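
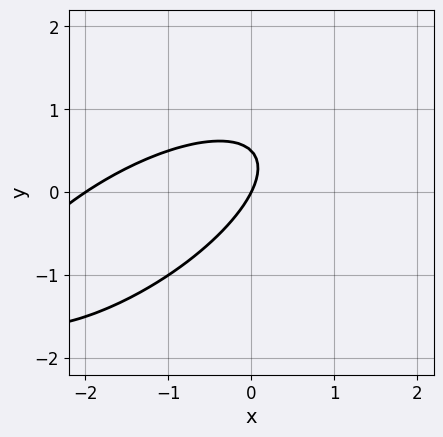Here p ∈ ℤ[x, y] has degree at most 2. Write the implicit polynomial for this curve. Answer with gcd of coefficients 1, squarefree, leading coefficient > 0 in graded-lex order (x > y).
x^2 - 2*x*y + 2*y^2 + 2*x - y

First, deg p = 2. A generic line meets the curve in up to 2 points.
Then, from the visible intercepts: one y-axis crossing is at y = 0; the x-axis gridline crossings are at x ∈ {-2, 0}.
Finally, fitting integer coefficients to these (and the overall shape) gives p.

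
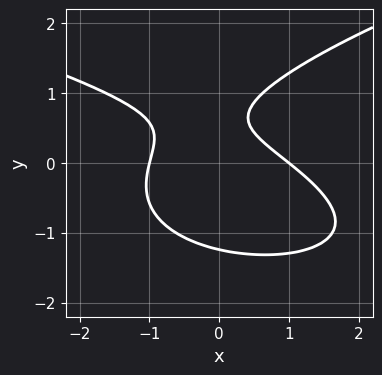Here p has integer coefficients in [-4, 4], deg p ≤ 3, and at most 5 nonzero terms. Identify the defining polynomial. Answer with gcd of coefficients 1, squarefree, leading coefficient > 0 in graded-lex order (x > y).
3*y^3 - 2*x^2 - 2*x*y - 3*y + 2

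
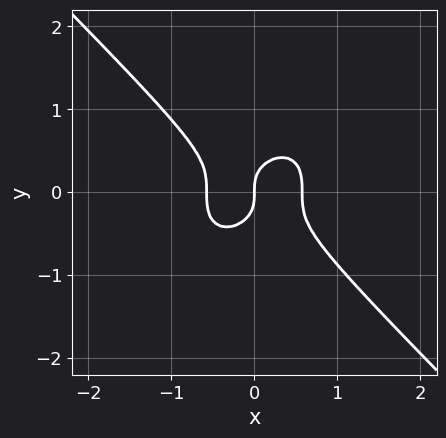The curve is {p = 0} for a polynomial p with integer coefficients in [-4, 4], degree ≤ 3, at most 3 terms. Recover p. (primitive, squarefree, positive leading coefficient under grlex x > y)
(a) The degree is 3 — the shape is more complex than any degree-2 curve.
(b) From the visible intercepts: it crosses the y-axis at the gridline y = 0; one x-axis crossing is at x = 0.
(c) Putting this together gives p.

3*x^3 + 3*y^3 - x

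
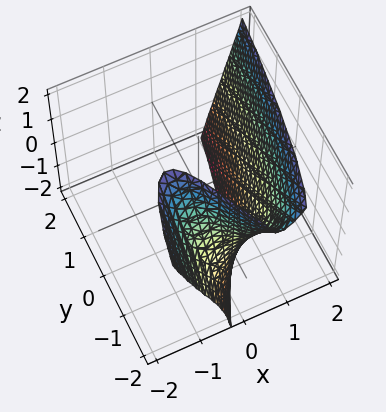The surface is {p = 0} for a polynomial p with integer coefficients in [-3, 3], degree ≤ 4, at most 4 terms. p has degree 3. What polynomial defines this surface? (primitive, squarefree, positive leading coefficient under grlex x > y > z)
2*x^3 - 2*x*z - 2*y - 3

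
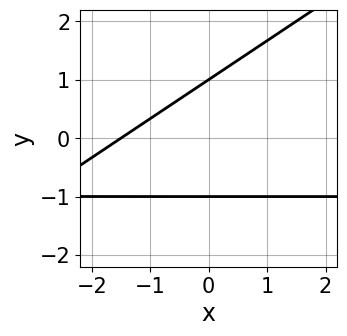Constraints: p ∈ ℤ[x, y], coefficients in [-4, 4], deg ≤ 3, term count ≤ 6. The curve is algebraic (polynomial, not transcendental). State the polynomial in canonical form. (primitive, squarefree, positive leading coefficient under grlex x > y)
The degree is 2 — a generic line meets the curve in up to 2 points.
From the visible intercepts: among the integer gridlines, it crosses the y-axis at y ∈ {-1, 1}.
Solving for integer coefficients yields p as stated.

2*x*y - 3*y^2 + 2*x + 3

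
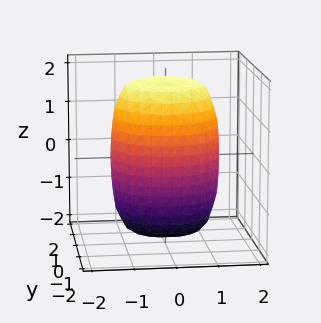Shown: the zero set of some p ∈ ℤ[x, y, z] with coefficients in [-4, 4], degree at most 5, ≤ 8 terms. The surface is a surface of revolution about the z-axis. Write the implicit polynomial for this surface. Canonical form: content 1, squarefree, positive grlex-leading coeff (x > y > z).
2*x^4 + 4*x^2*y^2 + 2*y^4 - 2*x^2 - 2*y^2 + z^2 - 3

1. deg p = 4.
2. Symmetries: the surface is invariant under rotation about z: p = q(x² + y², z).
3. Checking where it meets the axes: a circular section at z = 0 has radius between 1 and 2.
4. Fitting integer coefficients to these (and the overall shape) gives p.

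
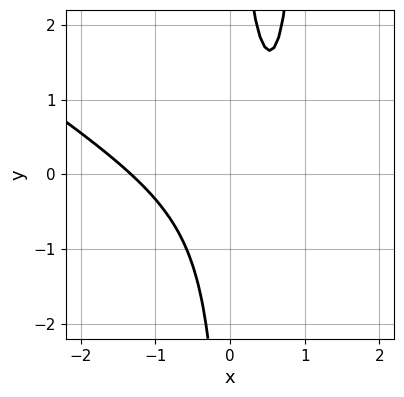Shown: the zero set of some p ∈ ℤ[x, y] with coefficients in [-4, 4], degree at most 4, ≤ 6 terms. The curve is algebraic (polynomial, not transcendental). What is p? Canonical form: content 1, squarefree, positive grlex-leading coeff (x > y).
1. Degree: no degree-2 curve has this shape, so deg p = 3.
2. Observable constraints: the curve avoids every integer y-axis point in the box.
3. Together with the visible shape, these determine p as stated.

2*x^3 + 3*x^2*y - 3*x*y - 2*x + 2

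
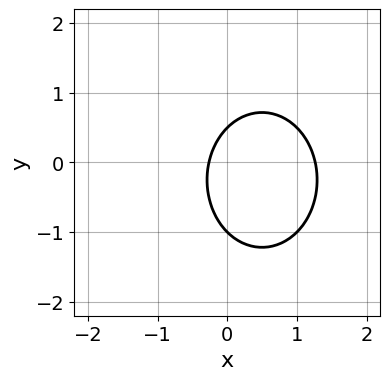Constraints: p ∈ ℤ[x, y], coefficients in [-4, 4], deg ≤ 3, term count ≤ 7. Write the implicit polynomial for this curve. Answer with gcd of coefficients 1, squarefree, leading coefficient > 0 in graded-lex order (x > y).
3*x^2 + 2*y^2 - 3*x + y - 1

1. Degree: the shape is more complex than any degree-1 curve, so deg p = 2.
2. Reading off the gridlines: it crosses the y-axis at the gridline y = -1.
3. Assembling these constraints gives the stated polynomial.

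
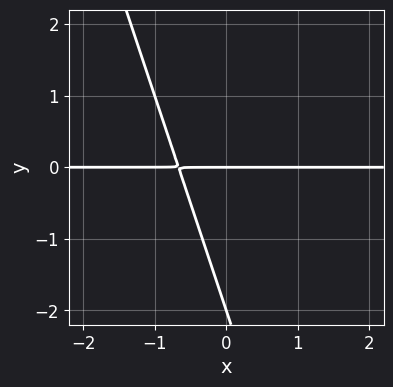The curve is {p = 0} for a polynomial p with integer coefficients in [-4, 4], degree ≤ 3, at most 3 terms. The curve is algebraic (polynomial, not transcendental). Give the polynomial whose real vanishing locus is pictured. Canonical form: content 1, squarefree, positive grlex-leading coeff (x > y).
3*x*y + y^2 + 2*y

(a) The degree is 2 — the shape is more complex than any degree-1 curve.
(b) Against the integer gridlines: among the integer gridlines, it crosses the y-axis at y ∈ {-2, 0}; the visible x-axis segment lies entirely on the curve.
(c) Putting this together gives p.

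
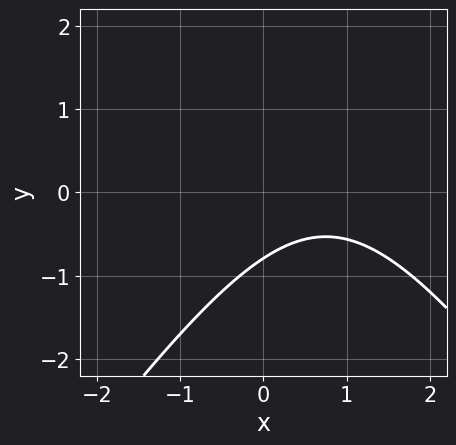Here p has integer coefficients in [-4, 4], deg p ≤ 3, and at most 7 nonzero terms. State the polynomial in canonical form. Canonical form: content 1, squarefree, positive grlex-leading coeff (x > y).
2*x^2 - y^2 - 3*x + 3*y + 3

1. Degree: the shape is more complex than any degree-1 curve, so deg p = 2.
2. Against the integer gridlines: the curve avoids every integer x-axis point in the box.
3. Fitting integer coefficients to these (and the overall shape) gives p.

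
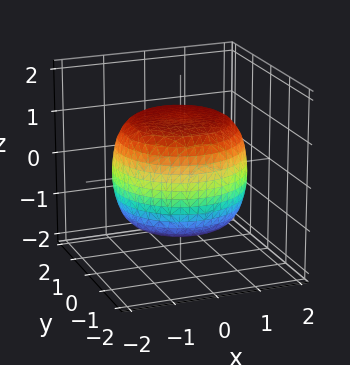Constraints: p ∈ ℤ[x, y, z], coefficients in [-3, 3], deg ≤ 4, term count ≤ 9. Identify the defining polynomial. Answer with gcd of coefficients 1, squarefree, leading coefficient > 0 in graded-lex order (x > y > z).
(a) Degree: no degree-3 surface has this shape, so deg p = 4.
(b) Symmetries: the surface is invariant under rotation about z: p = q(x² + y², z).
(c) From the visible intercepts: a circular section at z = -1 has radius between 1 and 2.
(d) Together with the visible shape, these determine p as stated.

x^4 + 2*x^2*y^2 + y^4 - x^2 - y^2 + 2*z^2 - 3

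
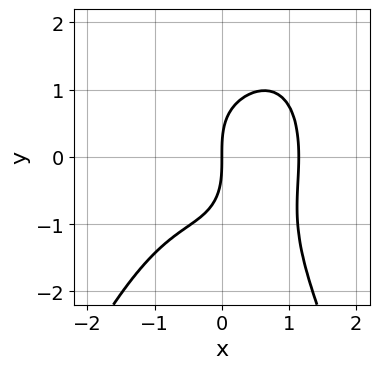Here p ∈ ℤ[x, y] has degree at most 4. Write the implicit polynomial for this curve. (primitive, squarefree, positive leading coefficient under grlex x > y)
2*x^4 + x*y^2 + y^3 - 3*x

1. Degree: the shape is more complex than any degree-3 curve, so deg p = 4.
2. From the visible intercepts: one y-axis crossing is at y = 0; it crosses the x-axis at the gridline x = 0.
3. Assembling these constraints gives the stated polynomial.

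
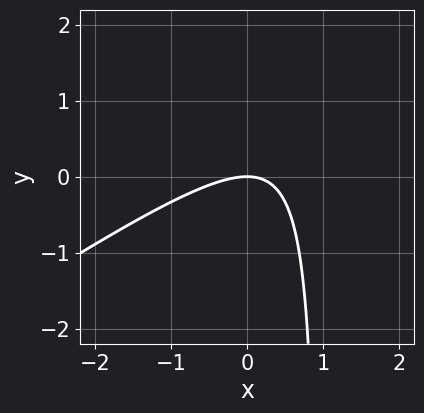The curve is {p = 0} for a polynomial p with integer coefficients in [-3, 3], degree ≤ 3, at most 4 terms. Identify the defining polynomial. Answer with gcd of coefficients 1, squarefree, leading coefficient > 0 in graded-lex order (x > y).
2*x^2 - 3*x*y + 3*y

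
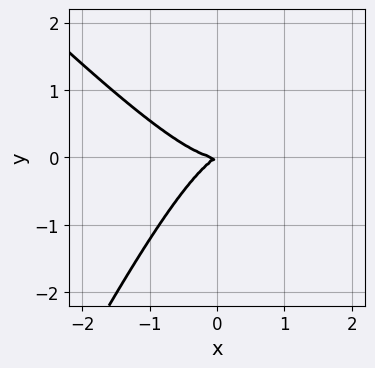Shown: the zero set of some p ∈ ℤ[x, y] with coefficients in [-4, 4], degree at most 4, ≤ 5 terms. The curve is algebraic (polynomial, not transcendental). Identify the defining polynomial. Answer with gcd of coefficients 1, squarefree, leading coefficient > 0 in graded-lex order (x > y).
2*x^3 + x^2*y - x*y^2 - x*y + 2*y^2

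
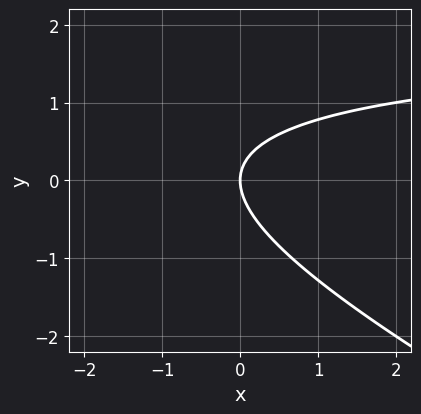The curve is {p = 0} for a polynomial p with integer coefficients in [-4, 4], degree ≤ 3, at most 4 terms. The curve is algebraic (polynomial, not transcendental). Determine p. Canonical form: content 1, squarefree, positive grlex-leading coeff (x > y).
First, deg p = 2. No degree-1 curve has this shape.
Next, checking where it meets the axes: it crosses the x-axis at the gridline x = 0; it crosses the y-axis at the gridline y = 0.
Finally, together with the visible shape, these determine p as stated.

x*y + 2*y^2 - 2*x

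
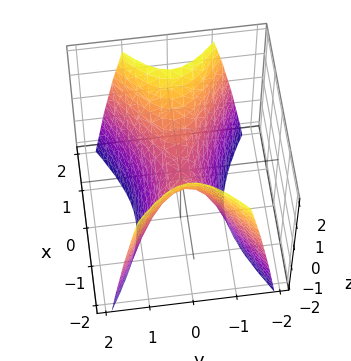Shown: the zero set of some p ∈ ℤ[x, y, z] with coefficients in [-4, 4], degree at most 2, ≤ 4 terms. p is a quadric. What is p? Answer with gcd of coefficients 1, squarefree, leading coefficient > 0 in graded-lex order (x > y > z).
First, degree: a hyperbolic paraboloid; a quadric, so deg p = 2.
Then, symmetries: mirror symmetry x ↦ −x ⇒ only even powers of x; it's symmetric under y → −y, forcing even powers of y.
Next, from the visible intercepts: it crosses the x-axis at the gridline x = 0; one y-axis crossing is at y = 0; one z-axis crossing is at z = 0.
Finally, these observations pin down the coefficients.

x^2 - 2*y^2 - z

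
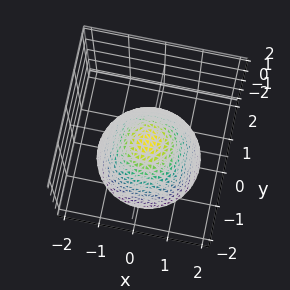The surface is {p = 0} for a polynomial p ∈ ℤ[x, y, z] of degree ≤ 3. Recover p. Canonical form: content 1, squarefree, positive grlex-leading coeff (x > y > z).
x^2 + y^2 + z

1. The degree is 2 — a paraboloid; a quadric.
2. Symmetries: rotational symmetry about the z-axis ⇒ p depends on x, y only through x² + y².
3. Against the integer gridlines: one y-axis crossing is at y = 0; it meets the x-axis at x = 0 (among the integer gridlines); one z-axis crossing is at z = 0.
4. Together with the visible shape, these determine p as stated.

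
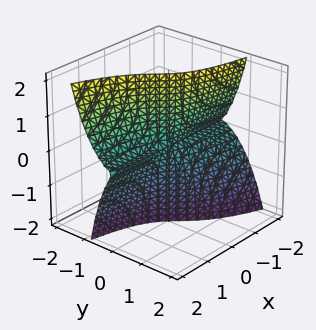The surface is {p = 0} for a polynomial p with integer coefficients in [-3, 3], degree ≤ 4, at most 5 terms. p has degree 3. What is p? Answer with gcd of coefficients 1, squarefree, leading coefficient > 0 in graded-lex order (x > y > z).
x*y*z - x*z^2 - 3*y^3 - y*z^2

First, degree: a generic line meets the surface in up to 3 points, so deg p = 3.
Next, from the visible intercepts: the visible x-axis segment lies entirely on the surface; every point of the z-axis in the box is on the surface; it meets the y-axis at y = 0 (among the integer gridlines).
Finally, assembling these constraints gives the stated polynomial.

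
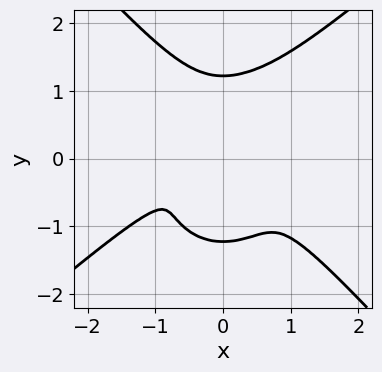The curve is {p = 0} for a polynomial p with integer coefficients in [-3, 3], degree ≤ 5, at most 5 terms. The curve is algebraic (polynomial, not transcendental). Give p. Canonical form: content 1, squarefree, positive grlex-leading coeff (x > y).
2*x^4 - x^3*y - 2*y^4 + 3*x^2*y + 3*y^2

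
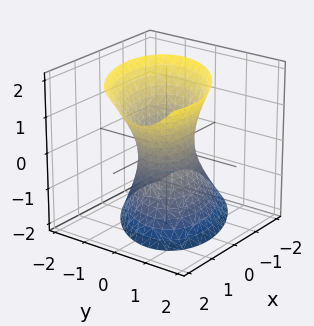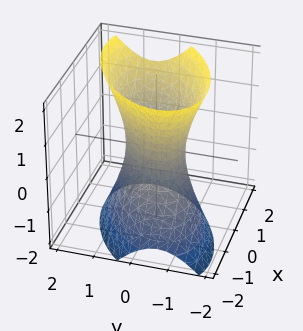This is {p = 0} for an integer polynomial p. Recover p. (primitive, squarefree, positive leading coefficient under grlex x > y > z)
1. The degree is 2 — a generic line meets the surface in up to 2 points.
2. Reading off the gridlines: no z-intercept at any integer in the box; among the integer gridlines, it crosses the x-axis at x ∈ {-1, 1}.
3. Together with the visible shape, these determine p as stated.

2*x^2 - 2*x*y - x*z + 3*y^2 - z^2 - 2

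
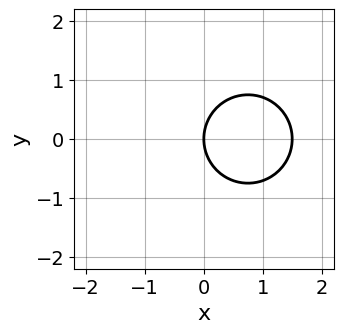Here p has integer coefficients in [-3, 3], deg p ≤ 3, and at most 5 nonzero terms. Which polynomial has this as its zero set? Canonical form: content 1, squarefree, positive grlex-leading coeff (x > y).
2*x^2 + 2*y^2 - 3*x

1. deg p = 2. A generic line meets the curve in up to 2 points.
2. Symmetries: mirror symmetry y ↦ −y ⇒ only even powers of y.
3. Reading off the gridlines: one y-axis crossing is at y = 0; it meets the x-axis at x = 0 (among the integer gridlines).
4. Matching integer coefficients to the picture gives p.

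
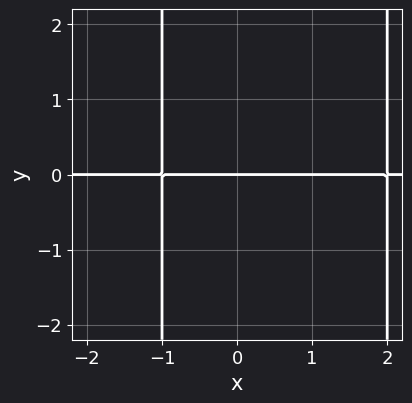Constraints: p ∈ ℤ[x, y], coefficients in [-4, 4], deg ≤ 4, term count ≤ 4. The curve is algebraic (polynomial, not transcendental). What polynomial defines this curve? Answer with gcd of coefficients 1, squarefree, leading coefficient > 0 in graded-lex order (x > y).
x^2*y - x*y - 2*y

1. The degree is 3 — the shape is more complex than any degree-2 curve.
2. From the axis intercepts and sections: it meets the y-axis at y = 0 (among the integer gridlines); the visible x-axis segment lies entirely on the curve.
3. Matching integer coefficients to the picture gives p.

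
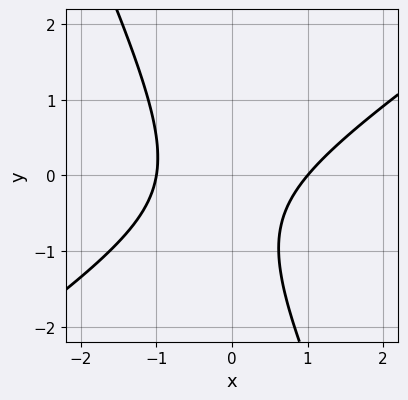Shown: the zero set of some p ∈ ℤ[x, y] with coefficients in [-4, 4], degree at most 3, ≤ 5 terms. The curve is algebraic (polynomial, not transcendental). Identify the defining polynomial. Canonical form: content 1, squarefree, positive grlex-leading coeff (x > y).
3*x^2 - 3*x*y - 2*y^2 - 2*y - 3

First, deg p = 2. The shape is more complex than any degree-1 curve.
Then, reading off the gridlines: it misses every integer gridline on the y-axis; the x-axis gridline crossings are at x ∈ {-1, 1}.
Finally, these observations pin down the coefficients.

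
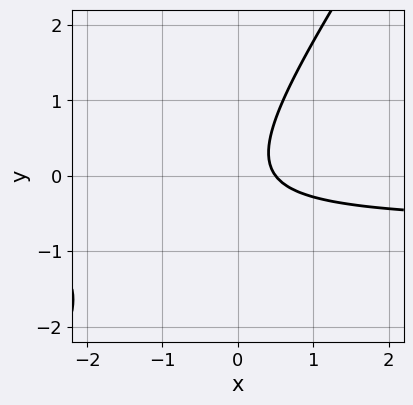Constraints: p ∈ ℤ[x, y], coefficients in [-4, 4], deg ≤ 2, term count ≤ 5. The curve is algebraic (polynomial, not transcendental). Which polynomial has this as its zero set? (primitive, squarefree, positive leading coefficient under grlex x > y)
The degree is 2 — no degree-1 curve has this shape.
Checking where it meets the axes: the curve avoids every integer y-axis point in the box.
The integer polynomial consistent with all of this is the stated p.

3*x*y - 2*y^2 + 2*x - 1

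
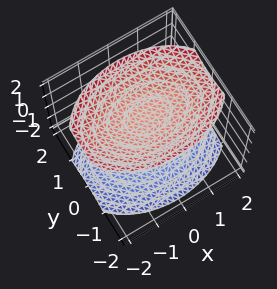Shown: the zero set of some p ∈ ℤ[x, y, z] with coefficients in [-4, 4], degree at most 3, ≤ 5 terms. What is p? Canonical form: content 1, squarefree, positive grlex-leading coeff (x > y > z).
x^2 + 2*y^2 - 2*z^2 + 3

First, there are 2 components. They look like related sheets of one shape, so recover p as a whole.
Then, the degree is 2 — two sheets facing apart; a quadric.
Then, symmetries: the z ↦ −z reflection is a symmetry, so z appears only in even powers; it's symmetric under y → −y, forcing even powers of y; it's symmetric under x → −x, forcing even powers of x.
Next, reading off the gridlines: it misses every integer gridline on the x-axis; the surface avoids every integer y-axis point in the box.
Finally, fitting integer coefficients to these (and the overall shape) gives p.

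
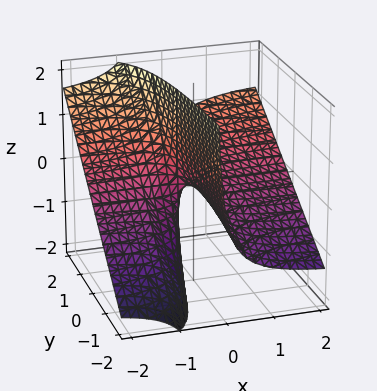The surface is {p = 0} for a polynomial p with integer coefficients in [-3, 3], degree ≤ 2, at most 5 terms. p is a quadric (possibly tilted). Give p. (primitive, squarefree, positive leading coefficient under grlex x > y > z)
2*x*y - 3*x*z - z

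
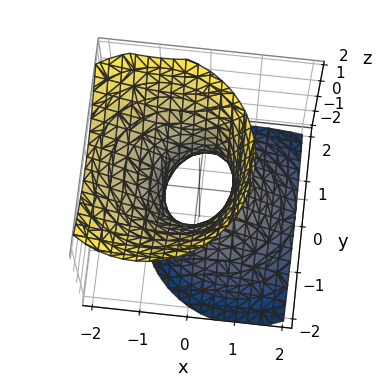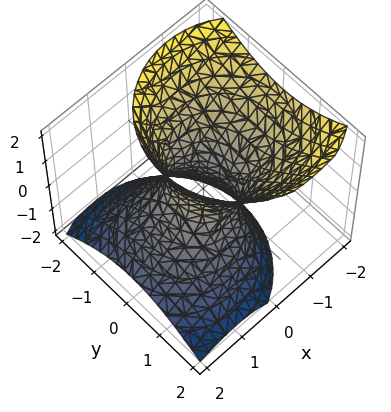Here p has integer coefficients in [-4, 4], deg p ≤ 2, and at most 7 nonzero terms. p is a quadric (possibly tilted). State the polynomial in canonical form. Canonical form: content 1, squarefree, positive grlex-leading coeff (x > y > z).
3*x^2 + 3*x*z + 3*y^2 - 2*z^2 - 2

1. deg p = 2. A generic line meets the surface in up to 2 points.
2. Observable constraints: the surface avoids every integer z-axis point in the box.
3. Solving for integer coefficients yields p as stated.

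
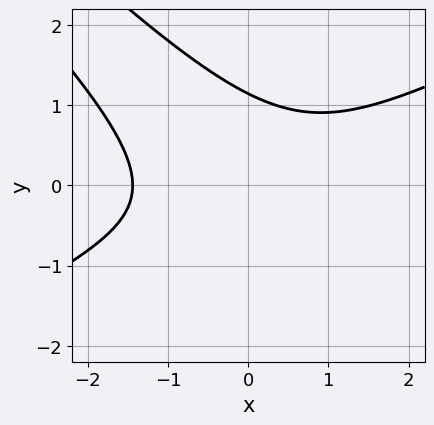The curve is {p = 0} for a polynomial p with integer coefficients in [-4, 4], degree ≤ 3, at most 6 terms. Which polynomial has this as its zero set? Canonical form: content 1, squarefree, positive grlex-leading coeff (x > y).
Degree: the shape is more complex than any degree-2 curve, so deg p = 3.
Solving for integer coefficients yields p as stated.

x^3 - 3*x*y^2 - 2*y^3 + 3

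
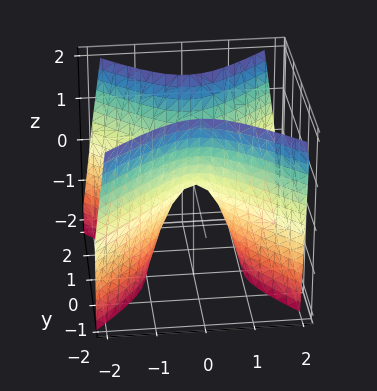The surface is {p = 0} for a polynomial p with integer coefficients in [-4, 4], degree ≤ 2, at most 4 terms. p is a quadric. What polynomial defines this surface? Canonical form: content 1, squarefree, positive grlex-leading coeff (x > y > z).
2*x^2 - 2*y^2 + z

(a) The degree is 2 — a hyperbolic paraboloid; a quadric.
(b) Symmetries: mirror symmetry x ↦ −x ⇒ only even powers of x; mirror symmetry y ↦ −y ⇒ only even powers of y.
(c) Checking where it meets the axes: it meets the y-axis at y = 0 (among the integer gridlines); it meets the x-axis at x = 0 (among the integer gridlines).
(d) Together with the visible shape, these determine p as stated.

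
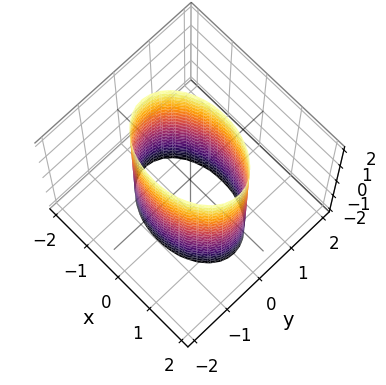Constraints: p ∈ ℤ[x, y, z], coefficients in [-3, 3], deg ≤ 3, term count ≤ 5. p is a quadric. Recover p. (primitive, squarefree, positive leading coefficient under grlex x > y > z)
(a) Degree: a cylinder; a quadric, so deg p = 2.
(b) Symmetries: mirror symmetry z ↦ −z ⇒ only even powers of z; mirror symmetry x ↦ −x ⇒ only even powers of x; the y ↦ −y reflection is a symmetry, so y appears only in even powers.
(c) Against the integer gridlines: among the integer gridlines, it crosses the y-axis at y ∈ {-1, 1}; the surface avoids every integer z-axis point in the box.
(d) Together with the visible shape, these determine p as stated.

x^2 + 2*y^2 - 2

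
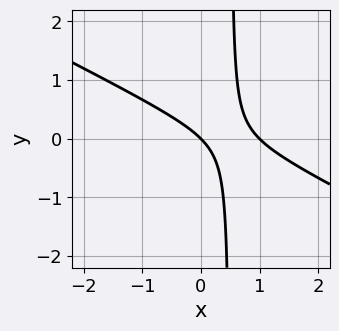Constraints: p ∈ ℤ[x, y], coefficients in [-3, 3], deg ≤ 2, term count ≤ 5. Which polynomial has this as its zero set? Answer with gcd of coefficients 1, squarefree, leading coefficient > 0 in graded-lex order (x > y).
(a) The degree is 2 — the shape is more complex than any degree-1 curve.
(b) From the visible intercepts: it meets the y-axis at y = 0 (among the integer gridlines); the x-axis gridline crossings are at x ∈ {0, 1}.
(c) Assembling these constraints gives the stated polynomial.

x^2 + 2*x*y - x - y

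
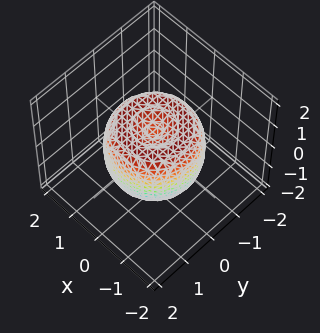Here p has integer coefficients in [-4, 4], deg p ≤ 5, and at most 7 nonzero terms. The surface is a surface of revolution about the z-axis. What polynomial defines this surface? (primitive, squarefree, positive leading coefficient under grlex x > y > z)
2*x^4 + 4*x^2*y^2 + 2*y^4 - 3*x^2 - 3*y^2 + 2*z^2 - 1

First, degree: the shape is more complex than any degree-3 surface, so deg p = 4.
Then, by symmetry, the z-axis is an axis of rotation, so x and y enter only as x² + y².
Next, from the axis intercepts and sections: a circular section at z = -1 has radius between 0 and 1.
Finally, together with the visible shape, these determine p as stated.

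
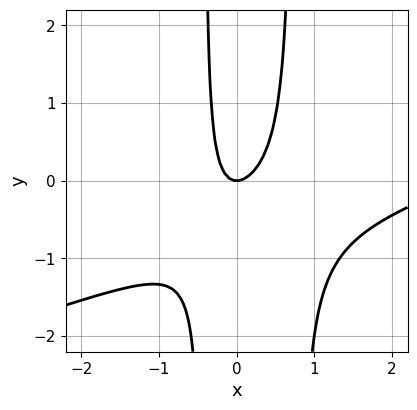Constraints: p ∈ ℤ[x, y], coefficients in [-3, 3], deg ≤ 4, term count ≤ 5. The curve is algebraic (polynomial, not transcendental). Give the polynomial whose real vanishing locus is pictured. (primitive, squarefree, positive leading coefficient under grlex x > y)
x^3 - 3*x^2*y - 3*x^2 + x*y + y

Degree: the shape is more complex than any degree-2 curve, so deg p = 3.
From the axis intercepts and sections: one y-axis crossing is at y = 0; it meets the x-axis at x = 0 (among the integer gridlines).
Putting this together gives p.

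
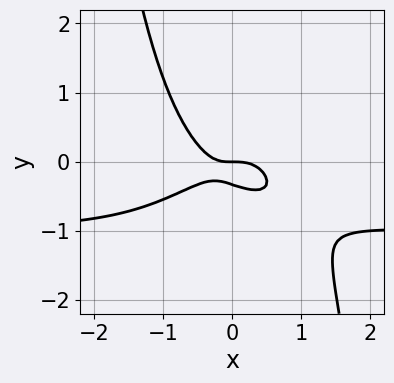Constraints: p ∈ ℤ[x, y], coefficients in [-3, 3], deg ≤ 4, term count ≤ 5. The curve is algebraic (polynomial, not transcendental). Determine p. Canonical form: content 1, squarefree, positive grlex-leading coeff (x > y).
deg p = 4. No degree-3 curve has this shape.
Reading off the gridlines: one x-axis crossing is at x = 0; it meets the y-axis at y = 0 (among the integer gridlines).
Assembling these constraints gives the stated polynomial.

2*x^3*y + 2*x^3 + x*y + 3*y^2 + y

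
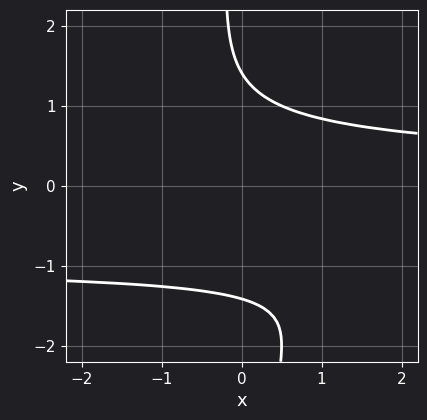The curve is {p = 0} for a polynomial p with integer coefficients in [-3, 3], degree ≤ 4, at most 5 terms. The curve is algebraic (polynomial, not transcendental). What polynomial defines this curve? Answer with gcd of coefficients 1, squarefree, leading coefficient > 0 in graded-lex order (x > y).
(a) Degree: no degree-3 curve has this shape, so deg p = 4.
(b) From the visible intercepts: the curve avoids every integer x-axis point in the box.
(c) Solving for integer coefficients yields p as stated.

x*y^3 + x*y^2 + y^2 - 2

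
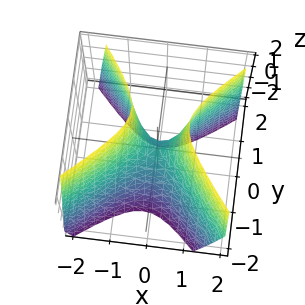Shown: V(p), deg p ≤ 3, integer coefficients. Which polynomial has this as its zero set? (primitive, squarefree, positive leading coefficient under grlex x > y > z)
3*x^2 - x*y - 3*y^2 + y*z - z

deg p = 2.
From the axis intercepts and sections: it crosses the y-axis at the gridline y = 0; it crosses the x-axis at the gridline x = 0; one z-axis crossing is at z = 0.
The integer polynomial consistent with all of this is the stated p.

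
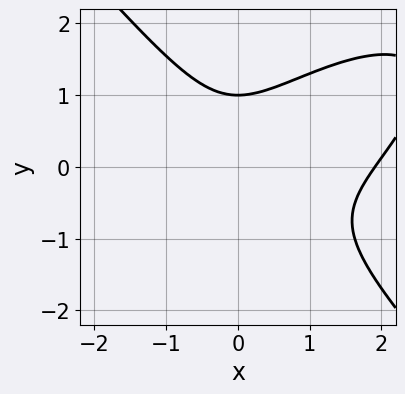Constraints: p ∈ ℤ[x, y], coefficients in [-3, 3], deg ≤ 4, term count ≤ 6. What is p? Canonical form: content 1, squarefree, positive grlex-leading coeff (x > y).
The degree is 3 — a generic line meets the curve in up to 3 points.
Reading off the gridlines: it meets the y-axis at y = 1 (among the integer gridlines).
Putting this together gives p.

2*x^3 - 2*x^2*y + 3*y^3 - 3*x^2 - 3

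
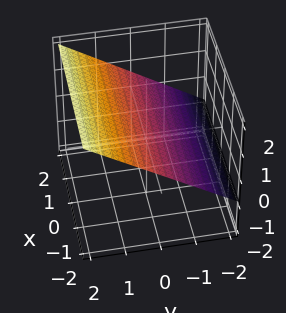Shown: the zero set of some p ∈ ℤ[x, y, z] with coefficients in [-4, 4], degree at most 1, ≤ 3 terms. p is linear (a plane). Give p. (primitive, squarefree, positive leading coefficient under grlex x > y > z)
2*y - 3*z + 2

(a) deg p = 1. Every cross-section is a straight line — this is a plane.
(b) Checking where it meets the axes: one y-axis crossing is at y = -1; the surface avoids every integer x-axis point in the box.
(c) These observations pin down the coefficients.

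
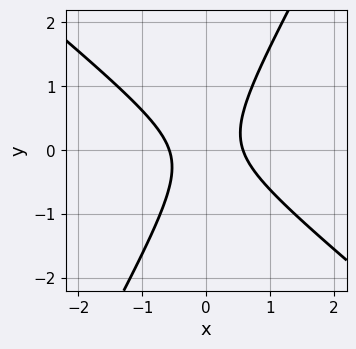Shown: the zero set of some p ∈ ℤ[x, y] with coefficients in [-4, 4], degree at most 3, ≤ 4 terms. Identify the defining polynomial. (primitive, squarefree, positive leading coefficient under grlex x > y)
3*x^2 + 2*x*y - 2*y^2 - 1

1. The degree is 2 — no degree-1 curve has this shape.
2. Against the integer gridlines: no y-intercept at any integer in the box.
3. Together with the visible shape, these determine p as stated.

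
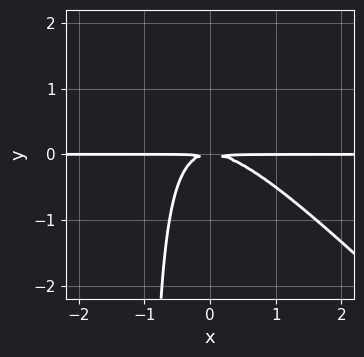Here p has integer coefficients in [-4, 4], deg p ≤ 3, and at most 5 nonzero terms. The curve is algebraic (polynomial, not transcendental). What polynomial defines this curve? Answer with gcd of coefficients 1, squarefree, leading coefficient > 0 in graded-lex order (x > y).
First, the degree is 3 — a generic line meets the curve in up to 3 points.
Next, checking where it meets the axes: every point of the x-axis in the box is on the curve.
Finally, solving for integer coefficients yields p as stated.

x^2*y + x*y^2 + y^2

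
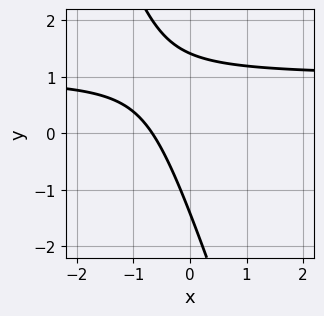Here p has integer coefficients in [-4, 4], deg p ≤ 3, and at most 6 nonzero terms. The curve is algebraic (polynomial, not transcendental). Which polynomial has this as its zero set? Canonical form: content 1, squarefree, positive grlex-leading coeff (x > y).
3*x*y + y^2 - 3*x - 2

(a) deg p = 2. A generic line meets the curve in up to 2 points.
(b) Putting this together gives p.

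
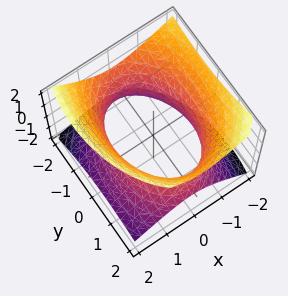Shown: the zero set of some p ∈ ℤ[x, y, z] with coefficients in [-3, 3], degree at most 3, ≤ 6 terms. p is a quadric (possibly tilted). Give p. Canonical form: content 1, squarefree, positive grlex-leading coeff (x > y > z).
2*x^2 + x*z + y^2 + y*z - 2*z^2 - 3

First, the degree is 2 — a generic line meets the surface in up to 2 points.
Then, observable constraints: the surface avoids every integer z-axis point in the box.
Finally, matching integer coefficients to the picture gives p.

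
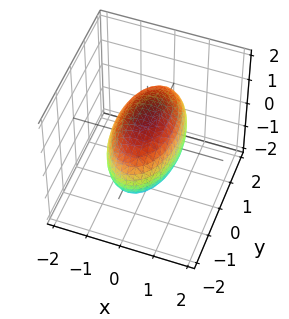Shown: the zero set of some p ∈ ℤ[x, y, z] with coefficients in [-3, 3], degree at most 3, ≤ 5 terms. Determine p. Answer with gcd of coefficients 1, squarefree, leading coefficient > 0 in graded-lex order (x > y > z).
3*x^2 + y^2 + 2*z^2 - 3

Degree: a closed, bounded, convex surface; a quadric, so deg p = 2.
Symmetries: the x ↦ −x reflection is a symmetry, so x appears only in even powers; the y ↦ −y reflection is a symmetry, so y appears only in even powers; mirror symmetry z ↦ −z ⇒ only even powers of z.
From the axis intercepts and sections: the x-axis gridline crossings are at x ∈ {-1, 1}.
These observations pin down the coefficients.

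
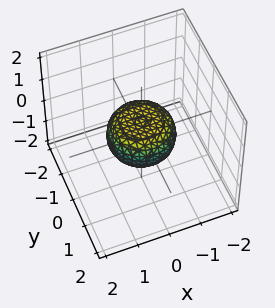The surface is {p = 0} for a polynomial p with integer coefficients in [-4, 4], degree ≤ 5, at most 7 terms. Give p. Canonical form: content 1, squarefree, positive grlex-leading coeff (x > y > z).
2*x^4 + 4*x^2*y^2 + 2*y^4 - x^2 - y^2 + 3*z^2 - 1

(a) The degree is 4 — the shape is more complex than any degree-3 surface.
(b) By symmetry, the surface is invariant under rotation about z: p = q(x² + y², z).
(c) Reading off the gridlines: the y-axis gridline crossings are at y ∈ {-1, 1}; the x-axis gridline crossings are at x ∈ {-1, 1}; a circular section at z = 0 has radius exactly 1.
(d) Matching integer coefficients to the picture gives p.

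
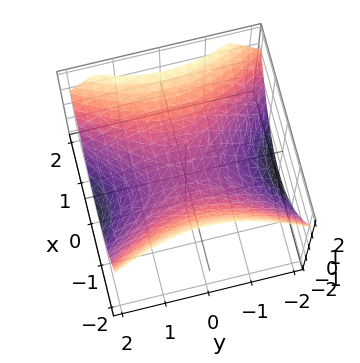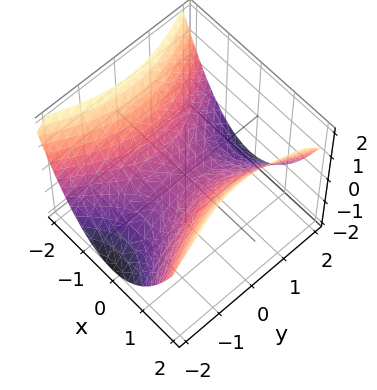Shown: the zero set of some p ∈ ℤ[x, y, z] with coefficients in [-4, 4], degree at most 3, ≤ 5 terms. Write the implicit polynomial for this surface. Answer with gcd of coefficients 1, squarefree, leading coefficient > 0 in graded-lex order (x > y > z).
2*x^2 - y^2 - 3*z

First, degree: a saddle surface; a quadric, so deg p = 2.
Next, symmetries: mirror symmetry y ↦ −y ⇒ only even powers of y; it's symmetric under x → −x, forcing even powers of x.
Next, from the visible intercepts: one x-axis crossing is at x = 0; it meets the y-axis at y = 0 (among the integer gridlines); it meets the z-axis at z = 0 (among the integer gridlines).
Finally, assembling these constraints gives the stated polynomial.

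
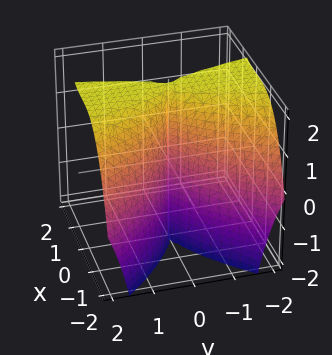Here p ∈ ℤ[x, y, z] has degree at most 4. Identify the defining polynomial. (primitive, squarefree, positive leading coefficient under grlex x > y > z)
x^3 - y^2*z + 2*y^2

1. The degree is 3 — no degree-2 surface has this shape.
2. Against the integer gridlines: one x-axis crossing is at x = 0; one y-axis crossing is at y = 0.
3. The integer polynomial consistent with all of this is the stated p. Check: (0, 0, 2) on the z-axis lies on the surface, and p(0, 0, 2) = 0. ✓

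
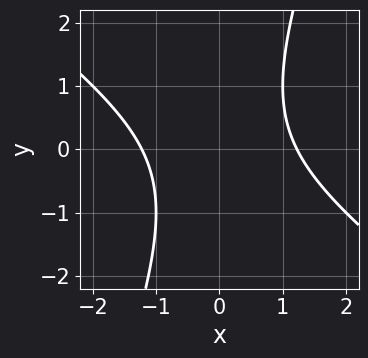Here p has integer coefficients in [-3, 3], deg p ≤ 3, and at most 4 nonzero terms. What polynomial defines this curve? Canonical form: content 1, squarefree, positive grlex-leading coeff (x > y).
2*x^2 + 2*x*y - y^2 - 3

First, deg p = 2.
Next, from the axis intercepts and sections: no y-intercept at any integer in the box.
Finally, fitting integer coefficients to these (and the overall shape) gives p.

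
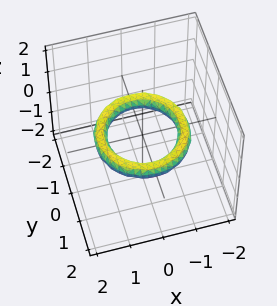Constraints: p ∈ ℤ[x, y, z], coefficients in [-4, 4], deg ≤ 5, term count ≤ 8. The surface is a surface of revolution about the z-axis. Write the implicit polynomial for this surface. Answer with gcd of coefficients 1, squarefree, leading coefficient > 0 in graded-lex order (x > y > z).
x^4 + 2*x^2*y^2 + y^4 - 3*x^2 - 3*y^2 + 3*z^2 + 2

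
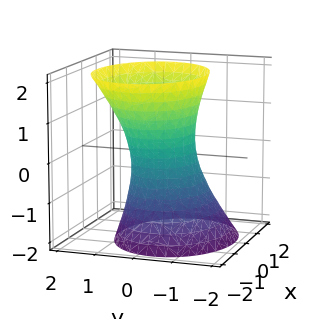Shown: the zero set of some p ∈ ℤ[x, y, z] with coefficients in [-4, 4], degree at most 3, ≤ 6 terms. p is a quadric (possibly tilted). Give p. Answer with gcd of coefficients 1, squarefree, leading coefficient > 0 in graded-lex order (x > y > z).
2*x^2 + 3*y^2 - y*z - z^2 - 2

First, degree: the shape is more complex than any degree-1 surface, so deg p = 2.
Then, from the visible intercepts: no z-intercept at any integer in the box; among the integer gridlines, it crosses the x-axis at x ∈ {-1, 1}.
Finally, these observations pin down the coefficients.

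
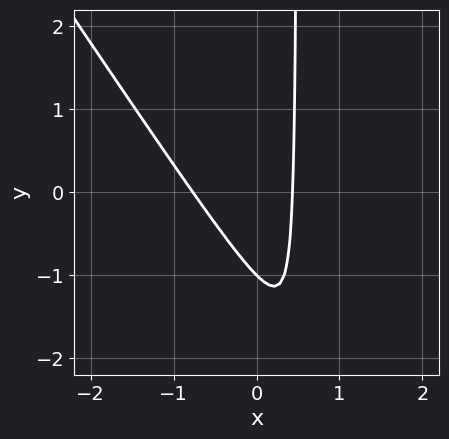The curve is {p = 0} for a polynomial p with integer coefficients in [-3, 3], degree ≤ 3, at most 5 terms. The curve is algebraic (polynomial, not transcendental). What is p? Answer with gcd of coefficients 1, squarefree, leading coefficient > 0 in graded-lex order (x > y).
First, the degree is 2 — no degree-1 curve has this shape.
Then, from the visible intercepts: it crosses the y-axis at the gridline y = -1.
Finally, assembling these constraints gives the stated polynomial.

3*x^2 + 2*x*y + x - y - 1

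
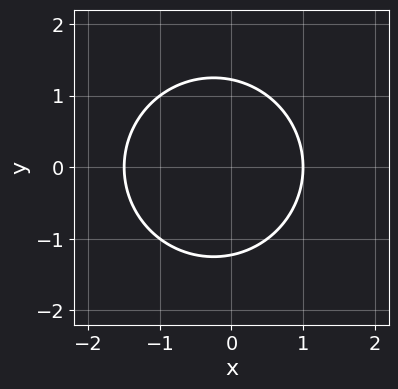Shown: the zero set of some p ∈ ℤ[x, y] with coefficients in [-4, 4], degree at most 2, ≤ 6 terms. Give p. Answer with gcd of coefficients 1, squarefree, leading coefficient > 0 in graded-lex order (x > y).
2*x^2 + 2*y^2 + x - 3

1. The degree is 2 — a generic line meets the curve in up to 2 points.
2. Symmetries: it's symmetric under y → −y, forcing even powers of y.
3. From the visible intercepts: it meets the x-axis at x = 1 (among the integer gridlines).
4. The integer polynomial consistent with all of this is the stated p.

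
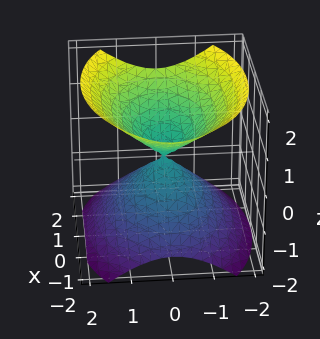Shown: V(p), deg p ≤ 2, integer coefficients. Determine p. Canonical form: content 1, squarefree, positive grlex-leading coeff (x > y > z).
x^2 + 2*y^2 - 2*z^2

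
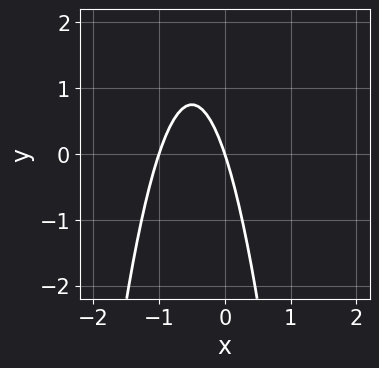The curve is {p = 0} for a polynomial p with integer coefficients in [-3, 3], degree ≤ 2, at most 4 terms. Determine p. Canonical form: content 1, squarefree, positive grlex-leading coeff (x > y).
(a) The degree is 2 — a generic line meets the curve in up to 2 points.
(b) Reading off the gridlines: one y-axis crossing is at y = 0; the x-axis gridline crossings are at x ∈ {-1, 0}.
(c) Putting this together gives p.

3*x^2 + 3*x + y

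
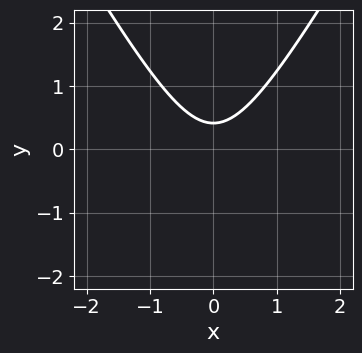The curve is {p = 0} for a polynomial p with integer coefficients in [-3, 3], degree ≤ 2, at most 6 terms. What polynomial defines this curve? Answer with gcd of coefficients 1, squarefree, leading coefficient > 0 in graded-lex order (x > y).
3*x^2 - y^2 - 2*y + 1

(a) The degree is 2 — a generic line meets the curve in up to 2 points.
(b) Symmetries: mirror symmetry x ↦ −x ⇒ only even powers of x.
(c) Reading off the gridlines: no x-intercept at any integer in the box.
(d) Assembling these constraints gives the stated polynomial.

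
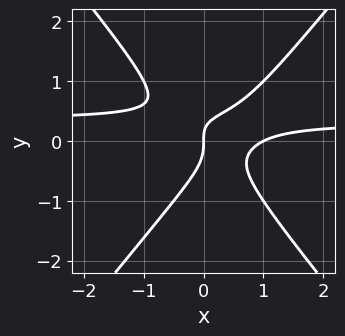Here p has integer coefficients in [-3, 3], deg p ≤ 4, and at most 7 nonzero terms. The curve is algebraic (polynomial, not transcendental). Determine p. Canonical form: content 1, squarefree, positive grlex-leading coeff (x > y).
(a) Degree: a generic line meets the curve in up to 3 points, so deg p = 3.
(b) Observable constraints: it crosses the y-axis at the gridline y = 0; among the integer gridlines, it crosses the x-axis at x ∈ {0, 1}.
(c) The integer polynomial consistent with all of this is the stated p.

3*x^2*y - 2*y^3 - x^2 - x*y + x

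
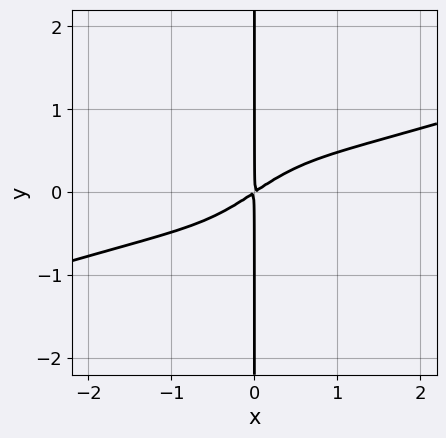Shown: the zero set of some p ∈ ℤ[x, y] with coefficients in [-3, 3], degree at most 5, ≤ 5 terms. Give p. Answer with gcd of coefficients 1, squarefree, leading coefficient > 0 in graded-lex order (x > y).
x^4 - 3*x^3*y - x*y^3 + 2*x^2 - 3*x*y

First, deg p = 4. The shape is more complex than any degree-3 curve.
Next, reading off the gridlines: the visible y-axis segment lies entirely on the curve.
Finally, these observations pin down the coefficients.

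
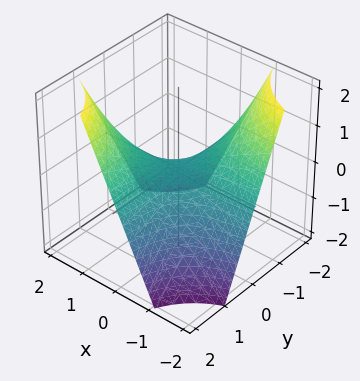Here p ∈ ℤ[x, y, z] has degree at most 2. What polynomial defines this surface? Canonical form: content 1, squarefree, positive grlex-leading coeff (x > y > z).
1. deg p = 2.
2. Checking where it meets the axes: every point of the y-axis in the box is on the surface; one z-axis crossing is at z = 0; the visible x-axis segment lies entirely on the surface.
3. Assembling these constraints gives the stated polynomial.

x*y - z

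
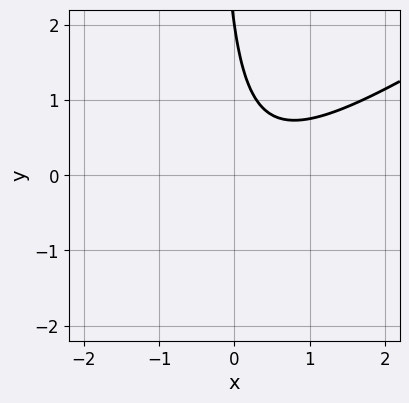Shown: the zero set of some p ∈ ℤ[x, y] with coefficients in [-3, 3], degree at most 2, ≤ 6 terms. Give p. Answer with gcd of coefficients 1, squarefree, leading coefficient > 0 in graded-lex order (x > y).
2*x^2 - 3*x*y - x - y + 2

(a) Degree: a generic line meets the curve in up to 2 points, so deg p = 2.
(b) Checking where it meets the axes: the curve avoids every integer x-axis point in the box; one y-axis crossing is at y = 2.
(c) Together with the visible shape, these determine p as stated.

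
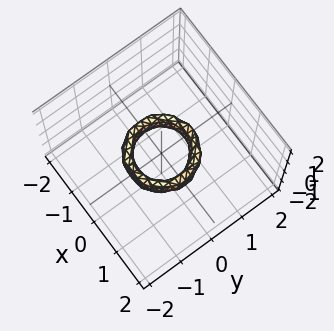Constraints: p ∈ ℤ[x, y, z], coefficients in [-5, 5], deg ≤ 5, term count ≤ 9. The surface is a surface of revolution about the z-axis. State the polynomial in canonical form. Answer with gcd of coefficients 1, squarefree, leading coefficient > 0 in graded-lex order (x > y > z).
First, the degree is 4 — a generic line meets the surface in up to 4 points.
Then, by symmetry, the surface is invariant under rotation about z: p = q(x² + y², z).
Next, reading off the gridlines: the y-axis gridline crossings are at y ∈ {-1, 1}; a circular section at z = 0 has radius between 0 and 1.
Finally, the integer polynomial consistent with all of this is the stated p. Check: (-1, 0, 0) on the x-axis lies on the surface, and p(-1, 0, 0) = 0. ✓

2*x^4 + 4*x^2*y^2 + 2*y^4 - 3*x^2 - 3*y^2 + z^2 + 1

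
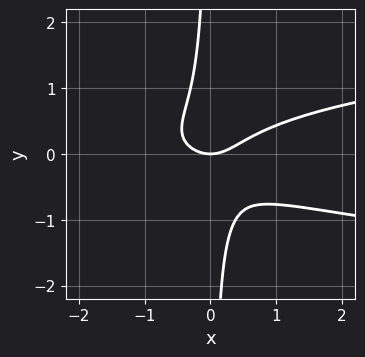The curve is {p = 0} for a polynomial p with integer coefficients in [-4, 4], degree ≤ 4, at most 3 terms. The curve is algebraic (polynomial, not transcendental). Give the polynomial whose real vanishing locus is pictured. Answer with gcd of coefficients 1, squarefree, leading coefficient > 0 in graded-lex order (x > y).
1. Degree: the shape is more complex than any degree-2 curve, so deg p = 3.
2. Observable constraints: one x-axis crossing is at x = 0; it meets the y-axis at y = 0 (among the integer gridlines).
3. Matching integer coefficients to the picture gives p.

3*x*y^2 - x^2 + y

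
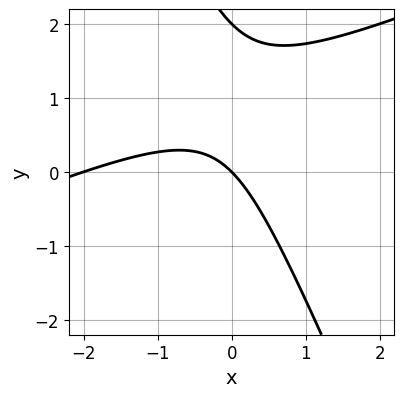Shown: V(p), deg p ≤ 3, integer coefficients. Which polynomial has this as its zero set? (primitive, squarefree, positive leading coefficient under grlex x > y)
x^2 - 2*x*y - y^2 + 2*x + 2*y

Degree: a generic line meets the curve in up to 2 points, so deg p = 2.
Reading off the gridlines: among the integer gridlines, it crosses the y-axis at y ∈ {0, 2}; the x-axis gridline crossings are at x ∈ {-2, 0}.
Assembling these constraints gives the stated polynomial.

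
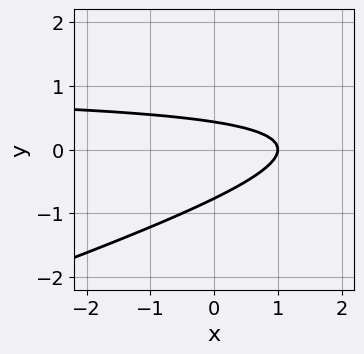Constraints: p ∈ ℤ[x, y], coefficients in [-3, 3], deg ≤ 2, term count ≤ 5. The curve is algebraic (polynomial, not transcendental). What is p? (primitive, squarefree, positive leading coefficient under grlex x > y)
x*y - 3*y^2 - x - y + 1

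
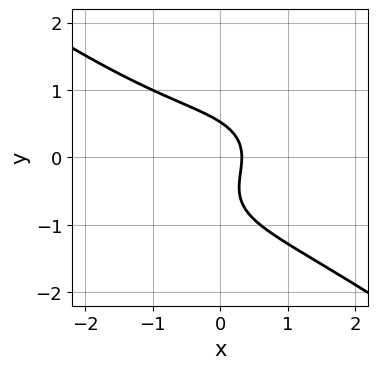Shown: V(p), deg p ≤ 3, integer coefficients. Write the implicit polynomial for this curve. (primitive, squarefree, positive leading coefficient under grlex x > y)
1. Degree: the shape is more complex than any degree-2 curve, so deg p = 3.
2. Solving for integer coefficients yields p as stated.

x^3 + 3*y^3 + 2*y^2 + 3*x - 1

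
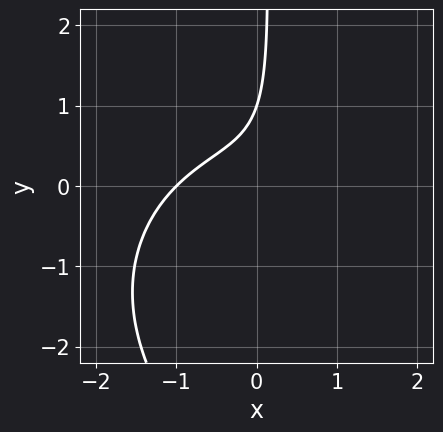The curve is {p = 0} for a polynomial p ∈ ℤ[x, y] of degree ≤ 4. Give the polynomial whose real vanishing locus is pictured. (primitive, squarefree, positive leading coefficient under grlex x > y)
(a) Degree: no degree-2 curve has this shape, so deg p = 3.
(b) From the visible intercepts: it crosses the y-axis at the gridline y = 1; it meets the x-axis at x = -1 (among the integer gridlines).
(c) Fitting integer coefficients to these (and the overall shape) gives p.

x^3 + x*y^2 + 2*x*y - y + 1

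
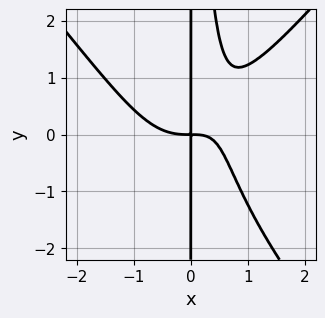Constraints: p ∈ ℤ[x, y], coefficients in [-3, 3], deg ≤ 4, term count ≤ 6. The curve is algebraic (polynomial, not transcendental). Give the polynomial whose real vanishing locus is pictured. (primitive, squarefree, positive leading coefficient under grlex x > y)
First, degree: a generic line meets the curve in up to 4 points, so deg p = 4.
Next, from the visible intercepts: every point of the y-axis in the box is on the curve.
Finally, solving for integer coefficients yields p as stated.

3*x^4 - 2*x^2*y^2 - 3*x^2*y + 3*x*y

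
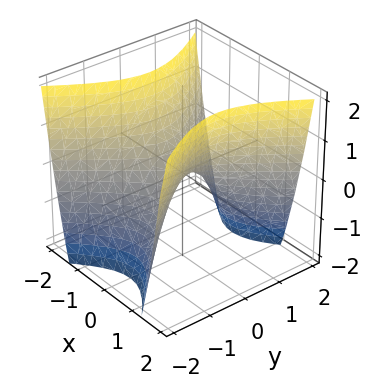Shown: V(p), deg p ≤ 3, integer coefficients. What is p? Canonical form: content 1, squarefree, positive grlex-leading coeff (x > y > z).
First, the degree is 2 — a hyperbolic paraboloid; a quadric.
Next, symmetries: it's symmetric under y → −y, forcing even powers of y; mirror symmetry x ↦ −x ⇒ only even powers of x.
Then, observable constraints: it meets the y-axis at y = 0 (among the integer gridlines); one x-axis crossing is at x = 0; one z-axis crossing is at z = 0.
Finally, together with the visible shape, these determine p as stated.

3*x^2 - 2*y^2 - 2*z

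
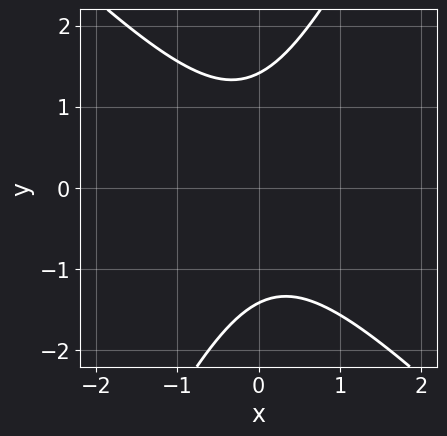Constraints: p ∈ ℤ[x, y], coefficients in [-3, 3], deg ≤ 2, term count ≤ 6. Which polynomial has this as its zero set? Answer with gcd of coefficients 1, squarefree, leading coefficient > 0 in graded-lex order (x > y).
2*x^2 + x*y - y^2 + 2

1. Degree: the shape is more complex than any degree-1 curve, so deg p = 2.
2. Against the integer gridlines: the curve avoids every integer x-axis point in the box.
3. Assembling these constraints gives the stated polynomial.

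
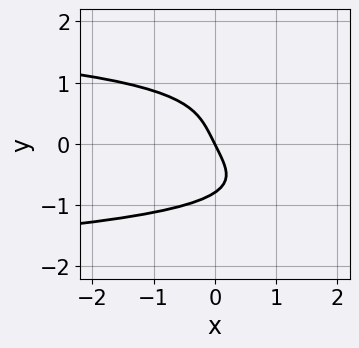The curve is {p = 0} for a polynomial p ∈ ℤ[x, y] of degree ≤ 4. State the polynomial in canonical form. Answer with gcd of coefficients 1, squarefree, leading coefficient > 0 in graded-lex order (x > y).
The degree is 4 — a generic line meets the curve in up to 4 points.
From the axis intercepts and sections: it crosses the y-axis at the gridline y = 0; one x-axis crossing is at x = 0.
These observations pin down the coefficients.

2*y^4 + 2*x + y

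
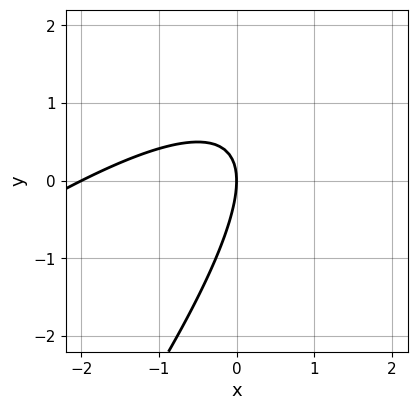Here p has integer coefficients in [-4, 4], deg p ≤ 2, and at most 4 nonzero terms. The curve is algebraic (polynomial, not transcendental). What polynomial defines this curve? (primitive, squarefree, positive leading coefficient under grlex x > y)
x^2 - 2*x*y + y^2 + 2*x

(a) deg p = 2. The shape is more complex than any degree-1 curve.
(b) Observable constraints: it meets the y-axis at y = 0 (among the integer gridlines); among the integer gridlines, it crosses the x-axis at x ∈ {-2, 0}.
(c) Fitting integer coefficients to these (and the overall shape) gives p.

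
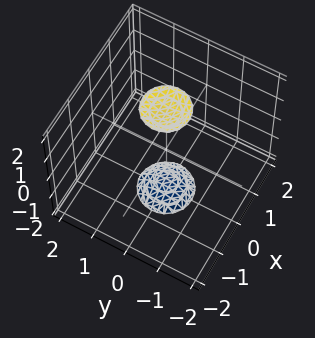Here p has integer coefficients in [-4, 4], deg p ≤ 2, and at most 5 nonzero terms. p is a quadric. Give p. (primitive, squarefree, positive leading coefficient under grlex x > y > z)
(a) There are 2 components. They look like related sheets of one shape, so recover p as a whole.
(b) Degree: two separate bowl-shaped sheets opening away from each other; a quadric, so deg p = 2.
(c) By symmetry, the z-axis is an axis of rotation, so x and y enter only as x² + y²; mirror symmetry z ↦ −z ⇒ only even powers of z.
(d) From the axis intercepts and sections: the surface avoids every integer x-axis point in the box; no y-intercept at any integer in the box; a circular section at z = -2 has radius between 0 and 1.
(e) Together with the visible shape, these determine p as stated.

3*x^2 + 3*y^2 - z^2 + 3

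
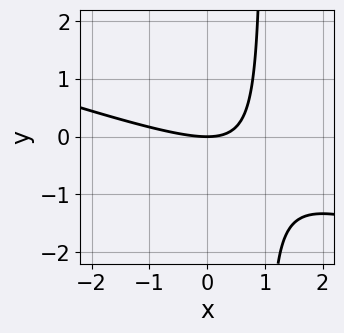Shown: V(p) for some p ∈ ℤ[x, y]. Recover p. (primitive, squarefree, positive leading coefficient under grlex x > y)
x^2 + 3*x*y - 3*y

deg p = 2.
Observable constraints: one x-axis crossing is at x = 0; one y-axis crossing is at y = 0.
Putting this together gives p.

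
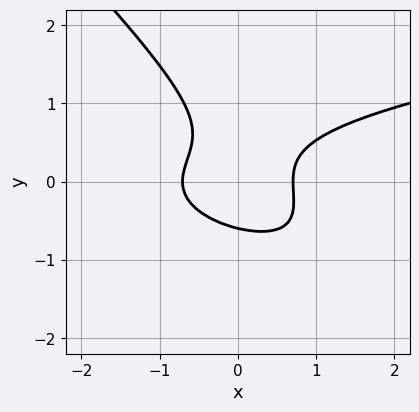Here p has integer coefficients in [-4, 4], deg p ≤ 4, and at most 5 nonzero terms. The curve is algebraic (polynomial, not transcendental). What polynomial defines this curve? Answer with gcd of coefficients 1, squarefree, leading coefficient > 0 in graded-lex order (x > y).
3*x*y^2 + 3*y^3 - 2*x^2 - y^2 + 1

1. Degree: the shape is more complex than any degree-2 curve, so deg p = 3.
2. Solving for integer coefficients yields p as stated.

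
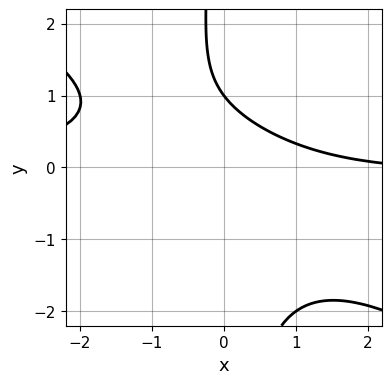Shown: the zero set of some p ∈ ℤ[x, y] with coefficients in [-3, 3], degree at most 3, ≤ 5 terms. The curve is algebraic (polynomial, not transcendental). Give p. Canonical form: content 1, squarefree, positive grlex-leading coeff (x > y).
The degree is 3 — the shape is more complex than any degree-2 curve.
From the visible intercepts: no x-intercept at any integer in the box; one y-axis crossing is at y = 1.
These observations pin down the coefficients.

2*x^2*y + 3*x*y^2 + x + 3*y - 3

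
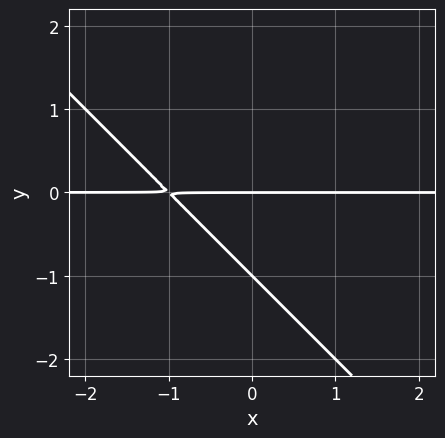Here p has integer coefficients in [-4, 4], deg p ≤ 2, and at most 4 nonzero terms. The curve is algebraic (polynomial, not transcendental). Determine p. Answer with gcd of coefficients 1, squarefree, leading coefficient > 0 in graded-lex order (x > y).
(a) deg p = 2.
(b) Reading off the gridlines: the y-axis gridline crossings are at y ∈ {-1, 0}; the visible x-axis segment lies entirely on the curve.
(c) Matching integer coefficients to the picture gives p.

x*y + y^2 + y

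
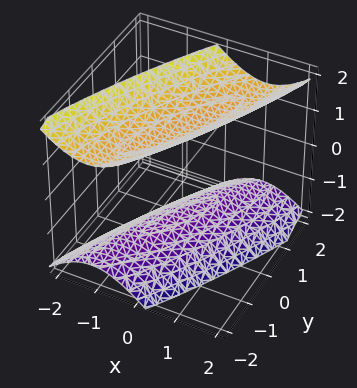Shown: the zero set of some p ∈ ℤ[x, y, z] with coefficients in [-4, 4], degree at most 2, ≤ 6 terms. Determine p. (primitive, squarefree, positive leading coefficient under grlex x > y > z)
3*x^2 - 3*x*y + y^2 - 2*z^2 + 3

I count 2 distinct pieces. They look like related sheets of one shape, so recover p as a whole.
deg p = 2. The shape is more complex than any degree-1 surface.
Observable constraints: no y-intercept at any integer in the box; it misses every integer gridline on the x-axis.
These observations pin down the coefficients.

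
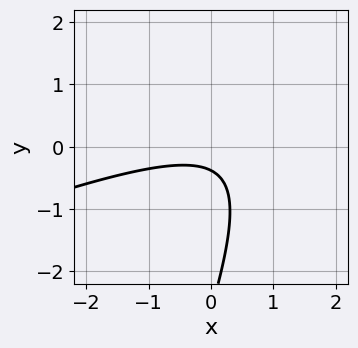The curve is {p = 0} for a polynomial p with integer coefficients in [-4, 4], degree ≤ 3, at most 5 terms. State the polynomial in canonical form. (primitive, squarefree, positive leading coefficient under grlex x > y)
x^2 - 3*x*y + y^2 + 3*y + 1

(a) Degree: the shape is more complex than any degree-1 curve, so deg p = 2.
(b) From the visible intercepts: no x-intercept at any integer in the box.
(c) Putting this together gives p.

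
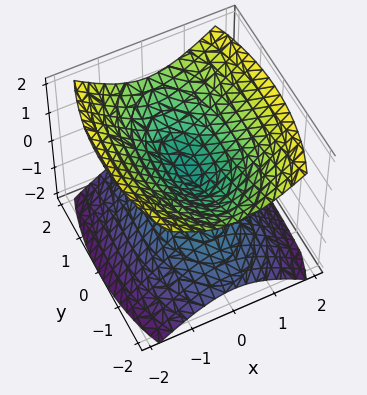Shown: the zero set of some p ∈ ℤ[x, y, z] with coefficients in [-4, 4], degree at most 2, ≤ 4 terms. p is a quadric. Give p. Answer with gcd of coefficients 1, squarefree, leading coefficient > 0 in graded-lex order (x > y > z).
(a) I count 2 distinct pieces.
(b) deg p = 2.
(c) Symmetries: it's symmetric under y → −y, forcing even powers of y; the z ↦ −z reflection is a symmetry, so z appears only in even powers; mirror symmetry x ↦ −x ⇒ only even powers of x.
(d) Checking where it meets the axes: it crosses the y-axis at the gridline y = 0; it meets the z-axis at z = 0 (among the integer gridlines); one x-axis crossing is at x = 0.
(e) Matching integer coefficients to the picture gives p.

3*x^2 + y^2 - 3*z^2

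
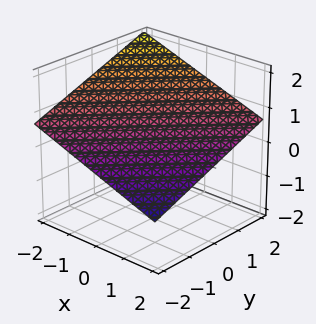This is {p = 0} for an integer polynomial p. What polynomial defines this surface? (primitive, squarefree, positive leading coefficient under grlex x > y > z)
x - y + 3*z - 2

The degree is 1 — the surface is flat (a plane).
Against the integer gridlines: it crosses the y-axis at the gridline y = -2; it meets the x-axis at x = 2 (among the integer gridlines).
Assembling these constraints gives the stated polynomial.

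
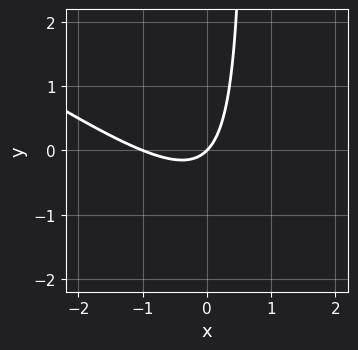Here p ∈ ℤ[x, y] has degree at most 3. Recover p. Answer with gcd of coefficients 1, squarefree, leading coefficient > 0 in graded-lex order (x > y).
First, degree: no degree-1 curve has this shape, so deg p = 2.
Then, from the visible intercepts: among the integer gridlines, it crosses the x-axis at x ∈ {-1, 0}; it crosses the y-axis at the gridline y = 0.
Finally, assembling these constraints gives the stated polynomial.

2*x^2 + 3*x*y + 2*x - 2*y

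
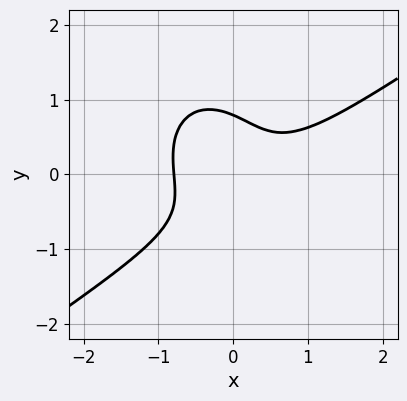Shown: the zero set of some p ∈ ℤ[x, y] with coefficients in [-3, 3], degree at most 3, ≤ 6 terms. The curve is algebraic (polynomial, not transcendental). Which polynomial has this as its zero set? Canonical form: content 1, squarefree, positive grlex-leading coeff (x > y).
1. deg p = 3. No degree-2 curve has this shape.
2. Matching integer coefficients to the picture gives p.

2*x^3 - 2*x^2*y - 2*y^3 - 2*x*y + 1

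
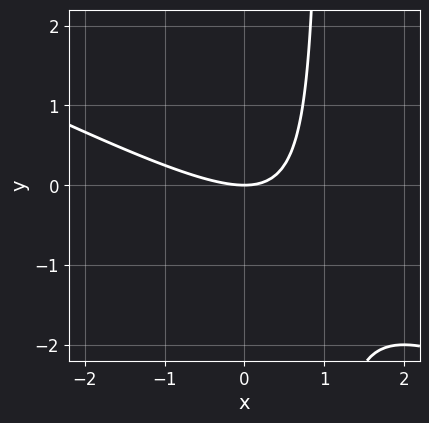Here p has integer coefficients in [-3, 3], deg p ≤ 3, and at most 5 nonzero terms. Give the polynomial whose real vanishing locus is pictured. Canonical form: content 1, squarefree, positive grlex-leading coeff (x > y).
x^2 + 2*x*y - 2*y

First, deg p = 2.
Then, checking where it meets the axes: it crosses the y-axis at the gridline y = 0; one x-axis crossing is at x = 0.
Finally, together with the visible shape, these determine p as stated.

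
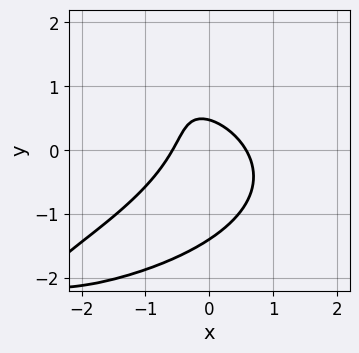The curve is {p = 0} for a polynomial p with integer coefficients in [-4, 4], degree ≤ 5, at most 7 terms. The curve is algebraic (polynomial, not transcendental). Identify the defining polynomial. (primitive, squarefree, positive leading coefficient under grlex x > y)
y^4 + 3*x*y^2 + 3*x^2 + 2*y - 1

(a) deg p = 4. The shape is more complex than any degree-3 curve.
(b) The integer polynomial consistent with all of this is the stated p.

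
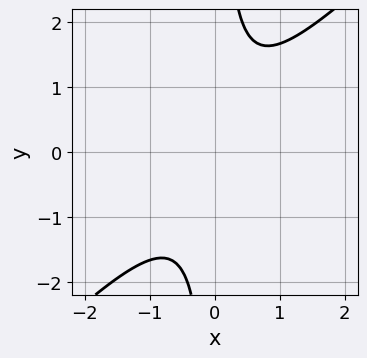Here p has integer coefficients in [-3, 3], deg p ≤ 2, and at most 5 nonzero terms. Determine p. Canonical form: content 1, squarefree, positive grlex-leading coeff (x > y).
(a) The degree is 2 — the shape is more complex than any degree-1 curve.
(b) From the axis intercepts and sections: the curve avoids every integer x-axis point in the box; no y-intercept at any integer in the box.
(c) Together with the visible shape, these determine p as stated.

3*x^2 - 3*x*y + 2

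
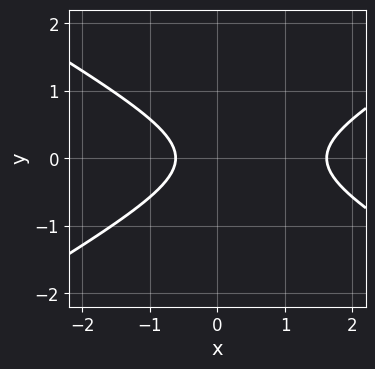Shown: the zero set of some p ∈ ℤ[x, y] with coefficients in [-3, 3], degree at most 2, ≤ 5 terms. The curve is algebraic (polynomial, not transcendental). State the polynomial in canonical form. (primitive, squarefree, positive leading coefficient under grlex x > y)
x^2 - 3*y^2 - x - 1

The degree is 2 — no degree-1 curve has this shape.
Symmetries: the y ↦ −y reflection is a symmetry, so y appears only in even powers.
From the visible intercepts: the curve avoids every integer y-axis point in the box.
Fitting integer coefficients to these (and the overall shape) gives p.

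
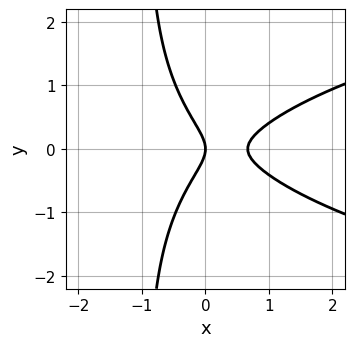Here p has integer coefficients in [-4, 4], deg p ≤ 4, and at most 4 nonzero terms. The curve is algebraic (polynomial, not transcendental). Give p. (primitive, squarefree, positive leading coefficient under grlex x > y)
Degree: no degree-2 curve has this shape, so deg p = 3.
Symmetries: the y ↦ −y reflection is a symmetry, so y appears only in even powers.
Checking where it meets the axes: it meets the y-axis at y = 0 (among the integer gridlines); it meets the x-axis at x = 0 (among the integer gridlines).
The integer polynomial consistent with all of this is the stated p.

3*x*y^2 - 3*x^2 + 3*y^2 + 2*x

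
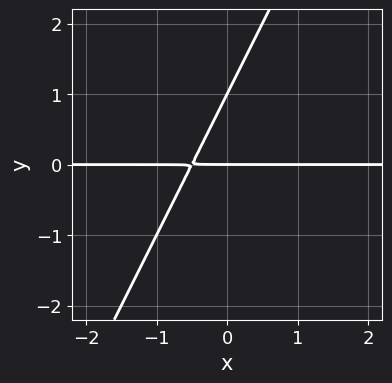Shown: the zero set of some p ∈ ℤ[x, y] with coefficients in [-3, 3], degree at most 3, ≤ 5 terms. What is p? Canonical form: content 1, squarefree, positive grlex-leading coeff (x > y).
2*x*y - y^2 + y

deg p = 2. The shape is more complex than any degree-1 curve.
Reading off the gridlines: among the integer gridlines, it crosses the y-axis at y ∈ {0, 1}; every point of the x-axis in the box is on the curve.
Solving for integer coefficients yields p as stated.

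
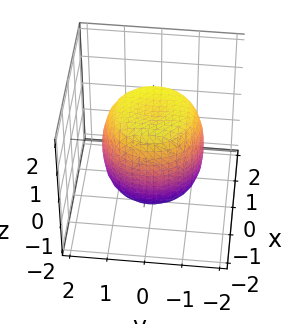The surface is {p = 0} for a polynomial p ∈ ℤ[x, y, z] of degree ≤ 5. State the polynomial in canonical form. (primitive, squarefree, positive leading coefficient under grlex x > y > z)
2*x^4 + 4*x^2*y^2 + 2*y^4 - 2*x^2 - 2*y^2 + 2*z^2 - 3

(a) deg p = 4. No degree-3 surface has this shape.
(b) Symmetry: the z-axis is an axis of rotation, so x and y enter only as x² + y².
(c) From the visible intercepts: a circular section at z = 1 has radius between 1 and 2.
(d) Putting this together gives p.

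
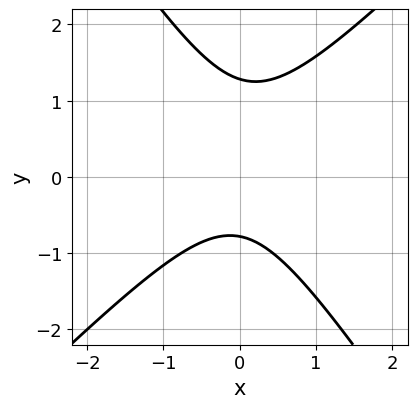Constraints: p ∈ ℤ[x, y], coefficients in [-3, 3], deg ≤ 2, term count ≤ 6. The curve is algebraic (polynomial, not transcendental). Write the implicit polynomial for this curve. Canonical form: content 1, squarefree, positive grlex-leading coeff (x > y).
3*x^2 - x*y - 2*y^2 + y + 2

The degree is 2 — the shape is more complex than any degree-1 curve.
Observable constraints: the curve avoids every integer x-axis point in the box.
Together with the visible shape, these determine p as stated.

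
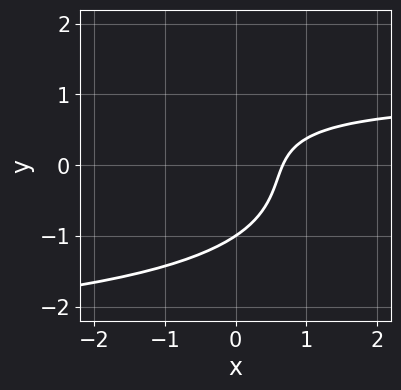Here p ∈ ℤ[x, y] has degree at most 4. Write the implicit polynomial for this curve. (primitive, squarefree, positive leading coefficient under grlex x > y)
First, degree: no degree-2 curve has this shape, so deg p = 3.
Next, against the integer gridlines: one y-axis crossing is at y = -1.
Finally, fitting integer coefficients to these (and the overall shape) gives p.

x*y^2 + 2*y^3 + 2*x*y - 3*x + 2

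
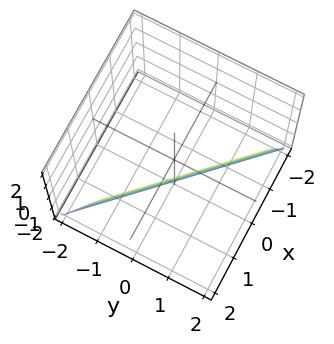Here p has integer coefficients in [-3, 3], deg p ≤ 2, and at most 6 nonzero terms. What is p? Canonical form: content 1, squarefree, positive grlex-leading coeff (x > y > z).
3*x + 3*y - z - 2

The degree is 1 — the surface is flat (a plane).
From the visible intercepts: it meets the z-axis at z = -2 (among the integer gridlines).
These observations pin down the coefficients.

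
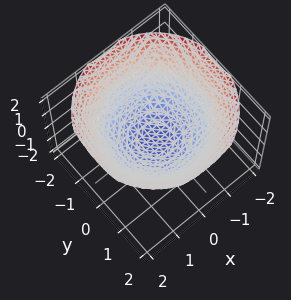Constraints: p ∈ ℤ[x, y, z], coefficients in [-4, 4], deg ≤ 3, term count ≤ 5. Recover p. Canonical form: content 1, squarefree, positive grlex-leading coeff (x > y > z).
(a) deg p = 2.
(b) Symmetry: the surface is invariant under rotation about z: p = q(x² + y², z).
(c) Against the integer gridlines: the x-axis gridline crossings are at x ∈ {-1, 1}; among the integer gridlines, it crosses the y-axis at y ∈ {-1, 1}.
(d) Solving for integer coefficients yields p as stated.

x^2 + y^2 - 2*z - 1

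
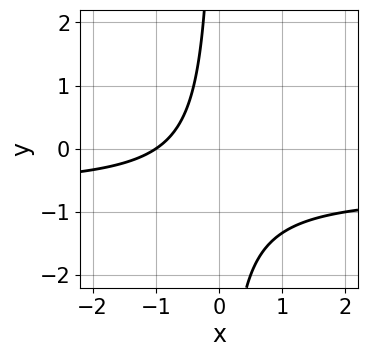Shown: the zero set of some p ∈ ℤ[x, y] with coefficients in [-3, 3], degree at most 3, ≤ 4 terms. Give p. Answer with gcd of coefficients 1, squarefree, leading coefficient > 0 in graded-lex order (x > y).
First, deg p = 2.
Next, from the axis intercepts and sections: no y-intercept at any integer in the box; it crosses the x-axis at the gridline x = -1.
Finally, fitting integer coefficients to these (and the overall shape) gives p.

3*x*y + 2*x + 2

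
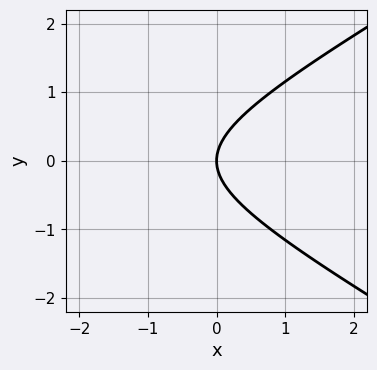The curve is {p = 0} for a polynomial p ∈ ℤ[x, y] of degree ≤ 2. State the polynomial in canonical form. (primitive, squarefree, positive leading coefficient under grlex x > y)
x^2 - 3*y^2 + 3*x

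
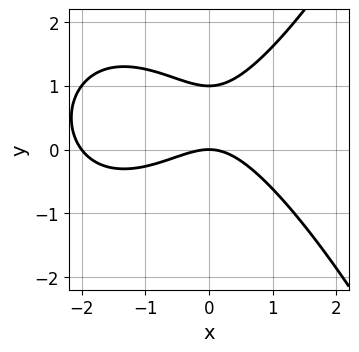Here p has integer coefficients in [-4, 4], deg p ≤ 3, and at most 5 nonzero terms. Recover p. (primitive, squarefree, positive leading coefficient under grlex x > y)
x^3 + 2*x^2 - 3*y^2 + 3*y

First, degree: the shape is more complex than any degree-2 curve, so deg p = 3.
Next, checking where it meets the axes: the x-axis gridline crossings are at x ∈ {-2, 0}; among the integer gridlines, it crosses the y-axis at y ∈ {0, 1}.
Finally, these observations pin down the coefficients.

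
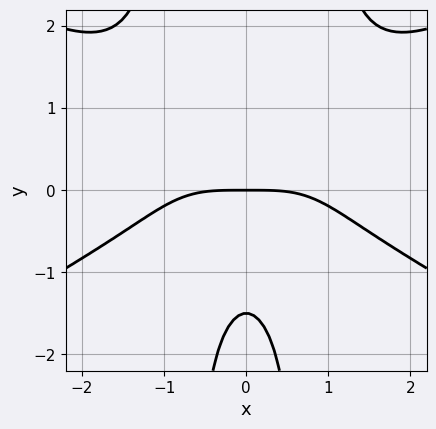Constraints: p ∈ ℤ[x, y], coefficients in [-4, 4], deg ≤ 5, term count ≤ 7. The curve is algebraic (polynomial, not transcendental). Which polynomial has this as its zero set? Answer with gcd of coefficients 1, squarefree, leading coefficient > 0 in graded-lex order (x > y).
Degree: no degree-3 curve has this shape, so deg p = 4.
Symmetries: the x ↦ −x reflection is a symmetry, so x appears only in even powers.
From the visible intercepts: one y-axis crossing is at y = 0; it meets the x-axis at x = 0 (among the integer gridlines).
Matching integer coefficients to the picture gives p.

x^4 - 3*x^2*y^2 + 2*x^2*y + 2*y^2 + 3*y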